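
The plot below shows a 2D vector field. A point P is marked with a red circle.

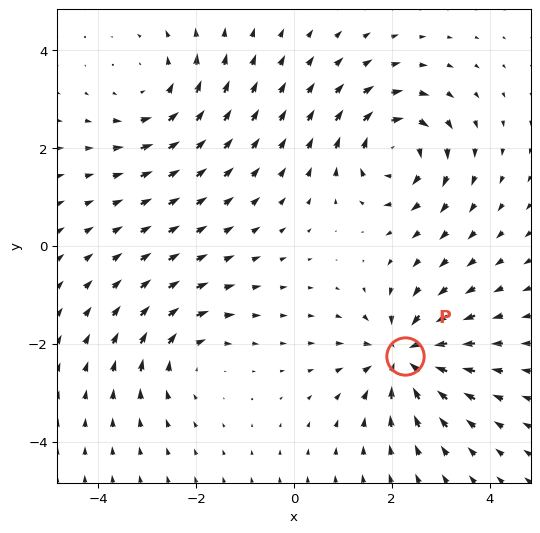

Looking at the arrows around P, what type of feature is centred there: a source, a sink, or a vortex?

At P (2.3, -2.2) the arrows converge inward. Divergence about -5, curl ≈0 — negative divergence with near-zero curl is a sink.

sink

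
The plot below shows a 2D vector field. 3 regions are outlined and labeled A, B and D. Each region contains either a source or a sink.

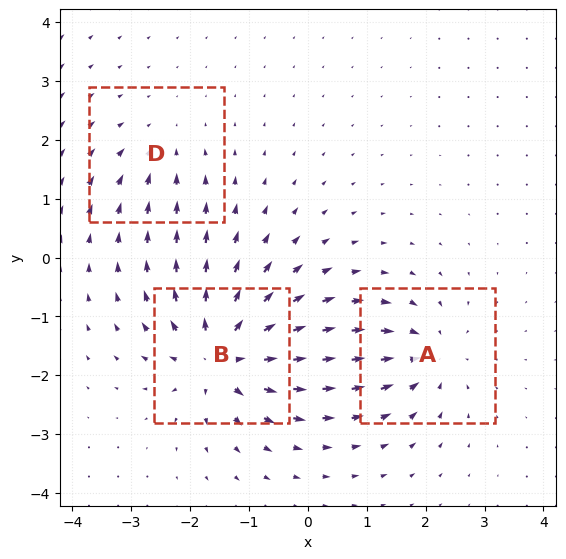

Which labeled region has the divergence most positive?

Divergence at each region's feature centre — A: about -4, B: about +7, D: about -3. Region B is most positive.

B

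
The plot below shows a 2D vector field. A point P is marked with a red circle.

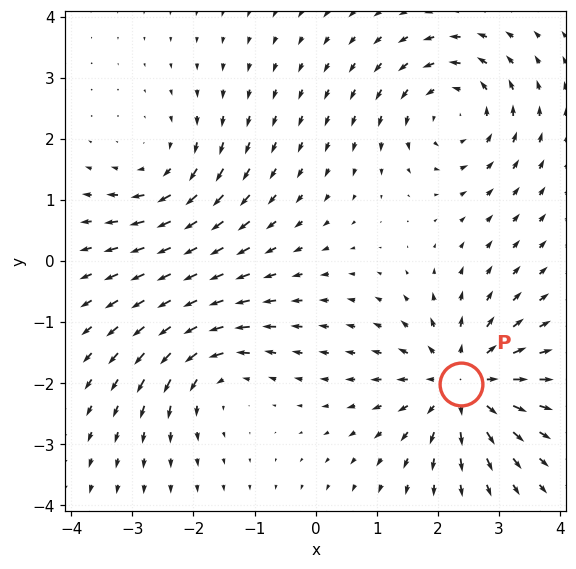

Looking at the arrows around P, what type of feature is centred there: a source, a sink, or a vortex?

source

At P (2.4, -2.0) the arrows spread outward. Divergence about +5, curl ≈0 — positive divergence with near-zero curl is a source.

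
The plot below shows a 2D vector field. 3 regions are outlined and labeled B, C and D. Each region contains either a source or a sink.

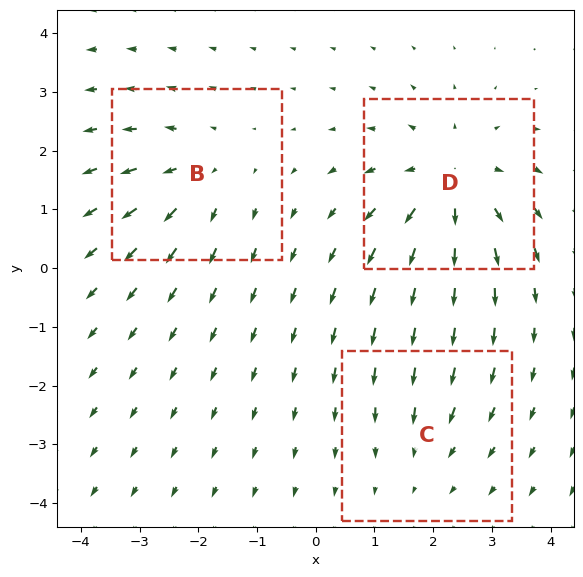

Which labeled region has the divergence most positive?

Divergence at each region's feature centre — B: about +3, C: about -2, D: about +4. Region D is most positive.

D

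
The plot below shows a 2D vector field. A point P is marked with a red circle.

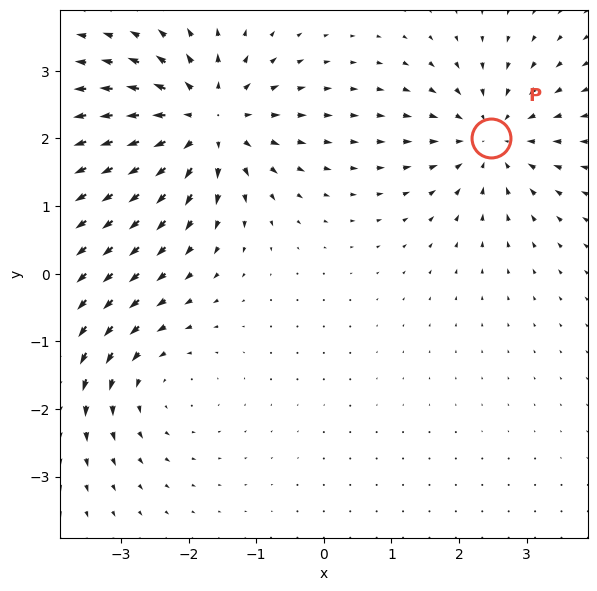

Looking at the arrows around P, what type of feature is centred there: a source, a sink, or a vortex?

sink

At P (2.5, 2.0) the arrows converge inward. Divergence about -4, curl ≈0 — negative divergence with near-zero curl is a sink.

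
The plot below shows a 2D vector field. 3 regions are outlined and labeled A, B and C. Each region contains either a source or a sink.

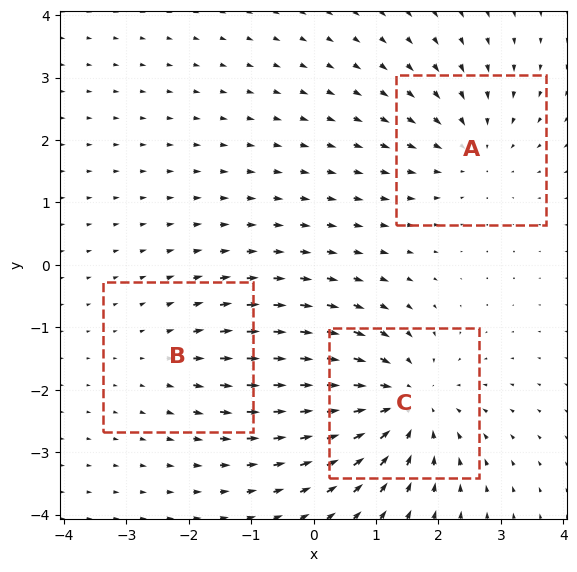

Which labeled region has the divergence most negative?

Divergence at each region's feature centre — A: about -3, B: about +2, C: about -4. Region C is most negative.

C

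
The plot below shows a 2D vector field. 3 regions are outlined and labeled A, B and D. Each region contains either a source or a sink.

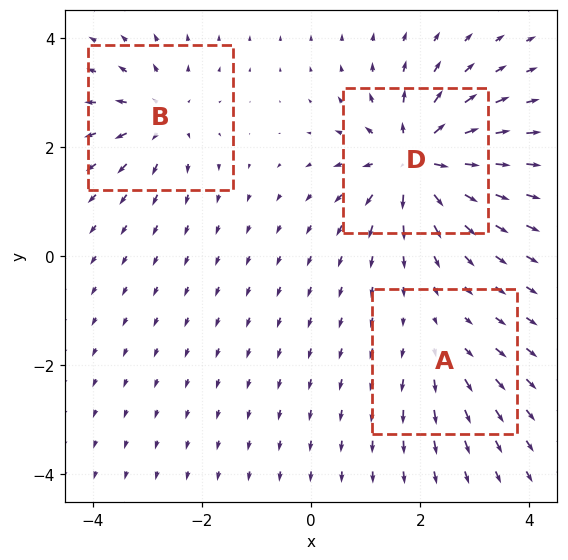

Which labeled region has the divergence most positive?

D

Divergence at each region's feature centre — A: about +2, B: about +4, D: about +7. Region D is most positive.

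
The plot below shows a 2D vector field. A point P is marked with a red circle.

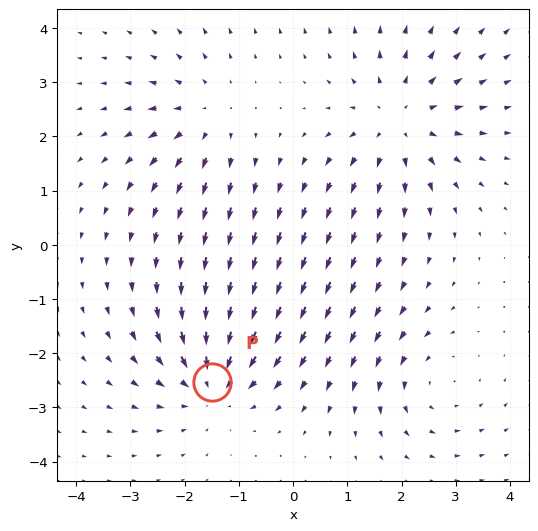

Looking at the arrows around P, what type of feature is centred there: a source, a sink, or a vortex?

At P (-1.5, -2.5) the arrows converge inward. Divergence about -4, curl ≈0 — negative divergence with near-zero curl is a sink.

sink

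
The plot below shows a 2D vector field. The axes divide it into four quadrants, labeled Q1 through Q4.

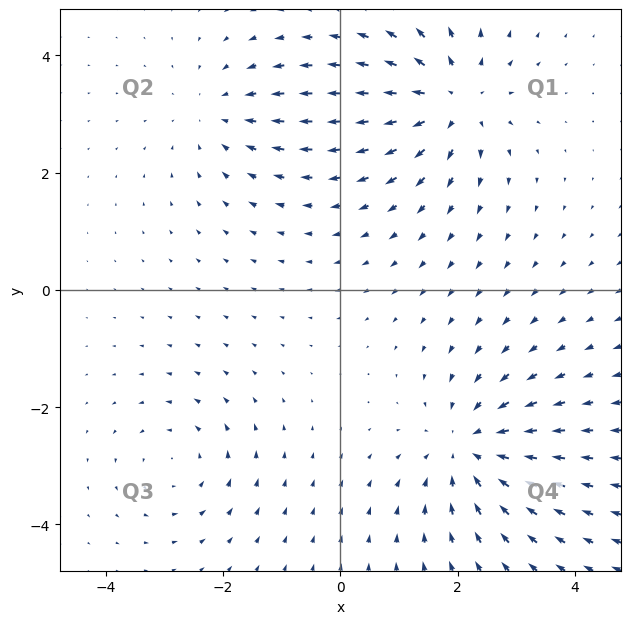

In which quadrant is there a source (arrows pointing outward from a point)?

The source sits at approximately (1.9, 3.2), which lies in quadrant Q1. The divergence there is about +4, positive as expected for a source.

Q1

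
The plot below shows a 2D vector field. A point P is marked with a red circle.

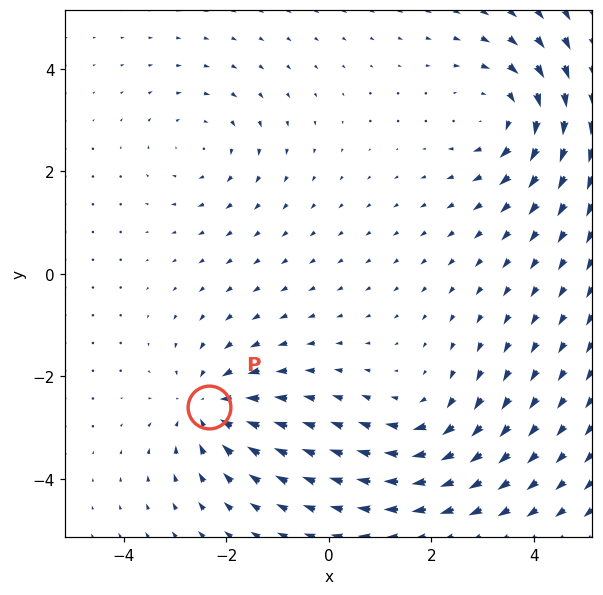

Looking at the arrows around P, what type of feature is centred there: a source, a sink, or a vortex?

sink

At P (-2.3, -2.6) the arrows converge inward. Divergence about -5, curl ≈0 — negative divergence with near-zero curl is a sink.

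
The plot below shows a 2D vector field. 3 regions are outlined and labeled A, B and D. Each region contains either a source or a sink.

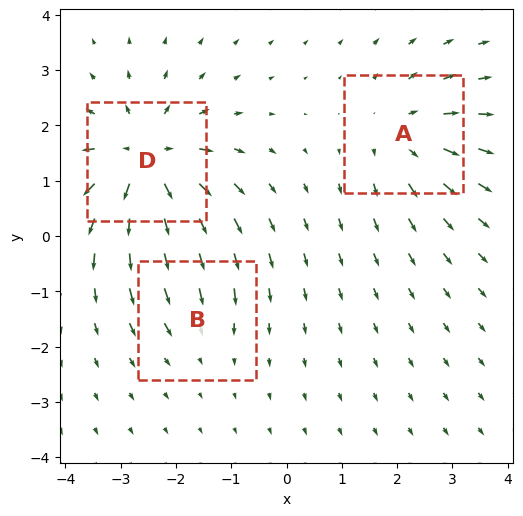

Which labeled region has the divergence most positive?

Divergence at each region's feature centre — A: about +3, B: about -2, D: about +5. Region D is most positive.

D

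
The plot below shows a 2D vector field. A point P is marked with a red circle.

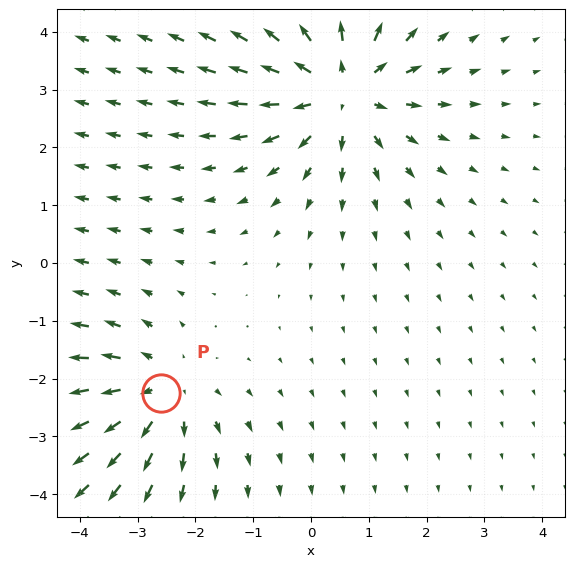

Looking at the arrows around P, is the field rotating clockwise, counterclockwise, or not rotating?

Near P at (-2.6, -2.3) the arrows show no circulation. The curl there is ≈0.

not rotating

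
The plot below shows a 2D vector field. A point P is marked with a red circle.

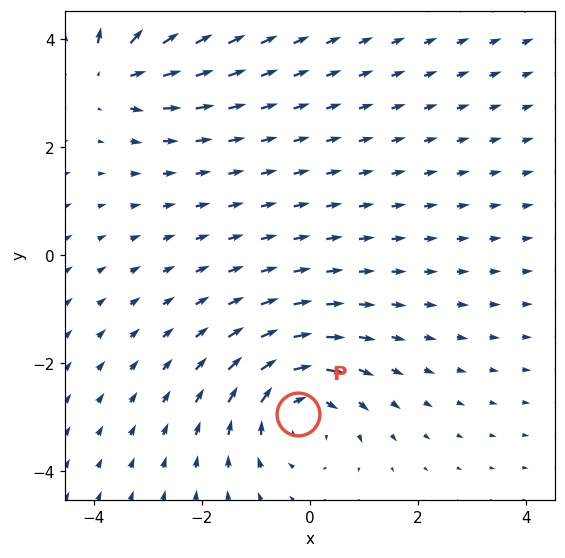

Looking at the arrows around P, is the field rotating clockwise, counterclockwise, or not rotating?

Near P at (-0.2, -2.9) the arrows circulate clockwise. The curl (z-component) there is about -4; negative curl means clockwise rotation.

clockwise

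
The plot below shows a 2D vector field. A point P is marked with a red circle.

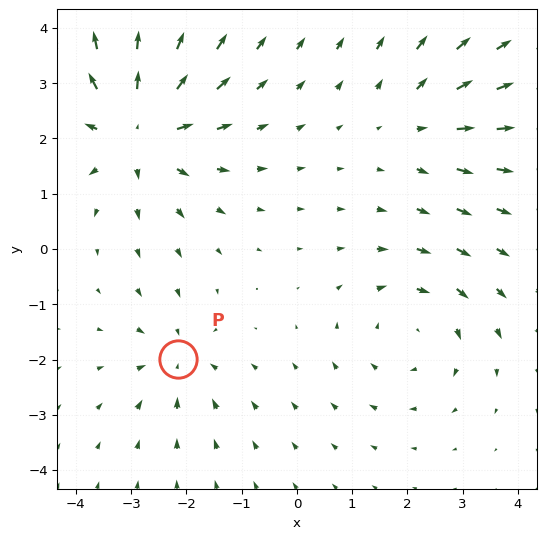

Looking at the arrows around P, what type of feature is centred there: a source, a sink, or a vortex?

At P (-2.2, -2.0) the arrows converge inward. Divergence about -3, curl ≈0 — negative divergence with near-zero curl is a sink.

sink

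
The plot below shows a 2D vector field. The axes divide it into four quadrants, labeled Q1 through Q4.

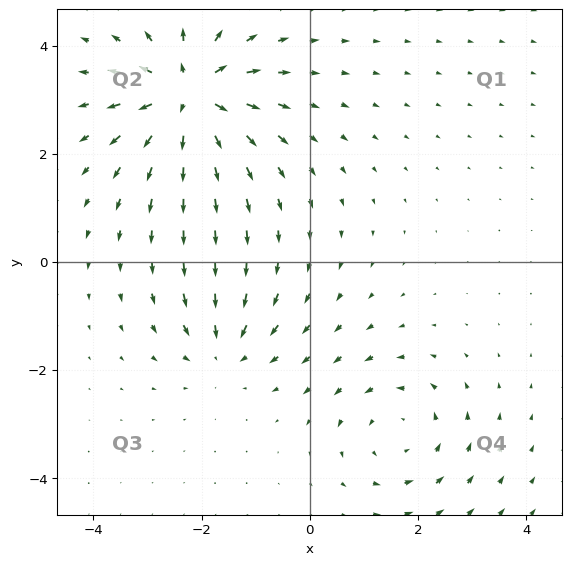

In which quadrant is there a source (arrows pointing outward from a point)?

The source sits at approximately (-2.2, 3.1), which lies in quadrant Q2. The divergence there is about +6, positive as expected for a source.

Q2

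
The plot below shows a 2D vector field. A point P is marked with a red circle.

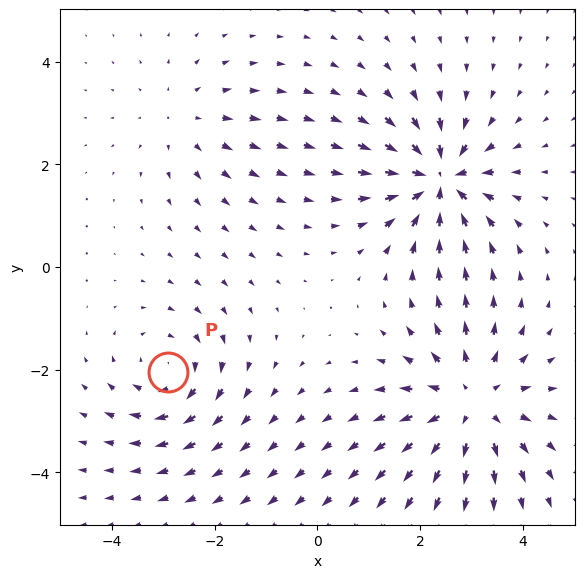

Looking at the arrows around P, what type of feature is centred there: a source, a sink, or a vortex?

At P (-2.9, -2.0) the arrows circulate clockwise. Divergence ≈0, curl about -3 — near-zero divergence with nonzero curl is a vortex.

vortex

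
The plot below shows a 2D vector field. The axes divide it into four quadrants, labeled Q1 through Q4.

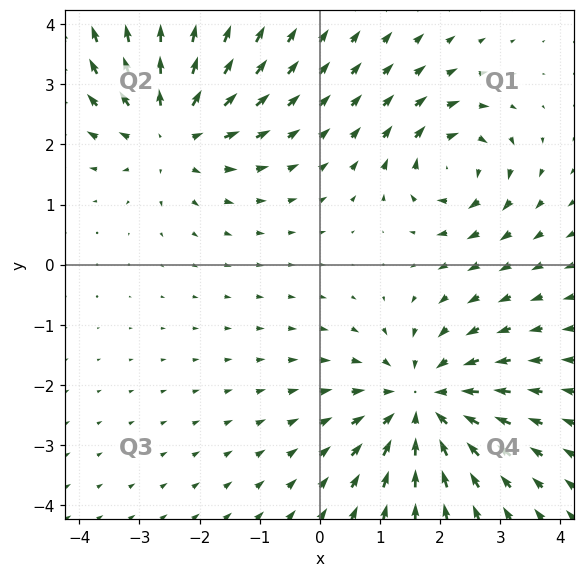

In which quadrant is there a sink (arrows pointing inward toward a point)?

Q4

The sink sits at approximately (1.7, -2.3), which lies in quadrant Q4. The divergence there is about -4, negative as expected for a sink.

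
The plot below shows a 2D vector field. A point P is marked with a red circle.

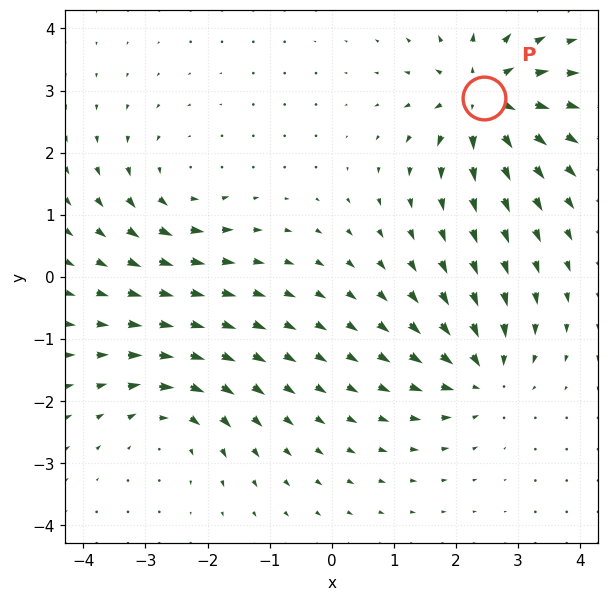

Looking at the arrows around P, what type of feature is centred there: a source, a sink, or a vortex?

source

At P (2.5, 2.9) the arrows spread outward. Divergence about +6, curl ≈0 — positive divergence with near-zero curl is a source.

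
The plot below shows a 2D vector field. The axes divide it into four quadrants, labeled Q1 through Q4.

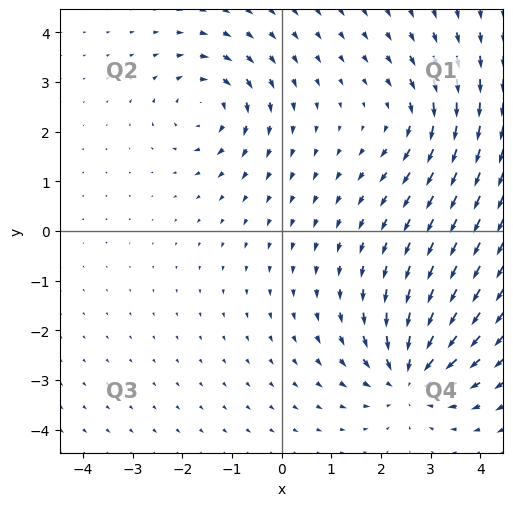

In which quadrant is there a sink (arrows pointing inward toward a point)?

Q4

The sink sits at approximately (2.6, -2.9), which lies in quadrant Q4. The divergence there is about -4, negative as expected for a sink.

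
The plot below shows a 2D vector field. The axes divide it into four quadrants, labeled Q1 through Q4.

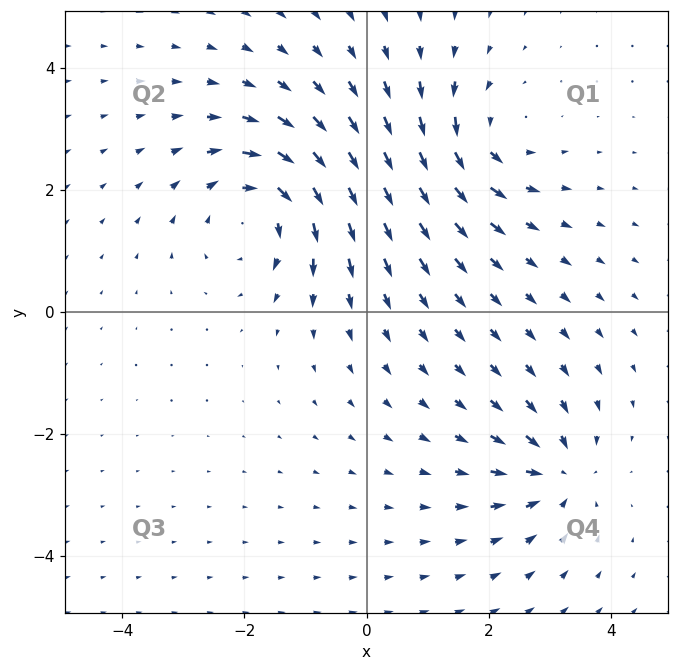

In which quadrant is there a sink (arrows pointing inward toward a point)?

The sink sits at approximately (3.1, -2.6), which lies in quadrant Q4. The divergence there is about -4, negative as expected for a sink.

Q4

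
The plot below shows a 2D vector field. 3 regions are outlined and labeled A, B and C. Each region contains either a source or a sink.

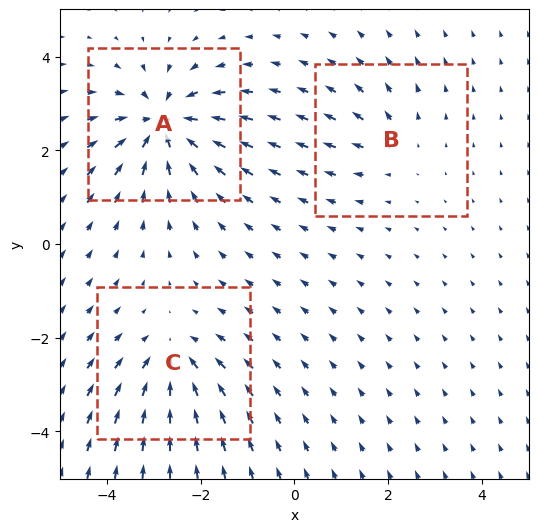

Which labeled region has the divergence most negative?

A

Divergence at each region's feature centre — A: about -6, B: about +2, C: about -4. Region A is most negative.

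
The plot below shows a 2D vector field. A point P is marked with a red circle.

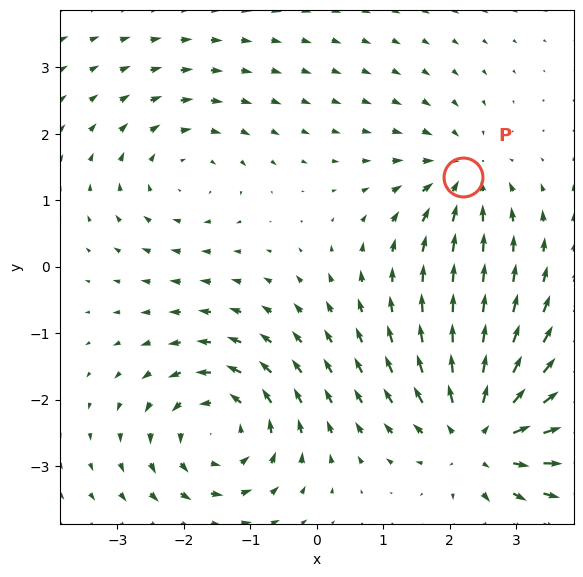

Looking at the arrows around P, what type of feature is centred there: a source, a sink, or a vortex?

At P (2.2, 1.4) the arrows converge inward. Divergence about -4, curl ≈0 — negative divergence with near-zero curl is a sink.

sink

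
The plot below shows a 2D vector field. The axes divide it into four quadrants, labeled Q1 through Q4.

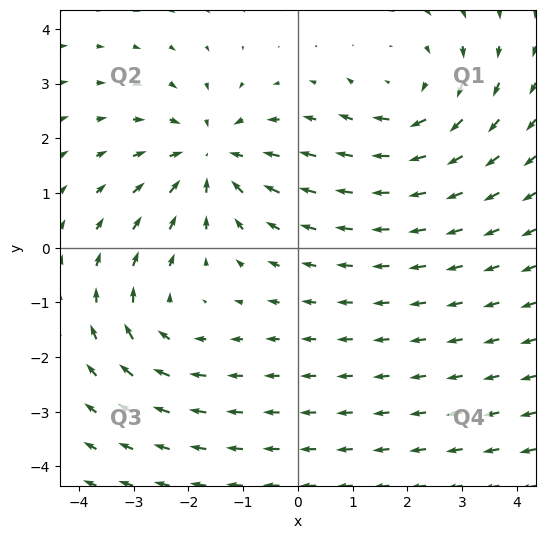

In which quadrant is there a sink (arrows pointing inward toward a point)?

Q2

The sink sits at approximately (-1.6, 1.7), which lies in quadrant Q2. The divergence there is about -4, negative as expected for a sink.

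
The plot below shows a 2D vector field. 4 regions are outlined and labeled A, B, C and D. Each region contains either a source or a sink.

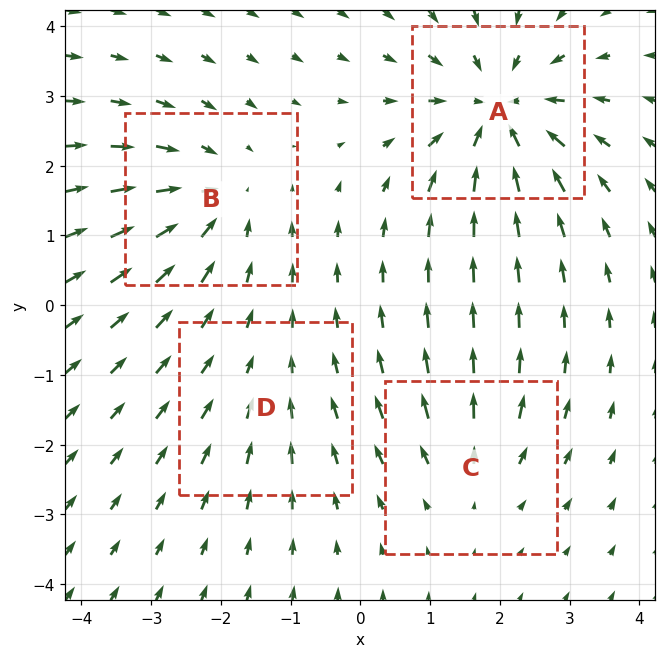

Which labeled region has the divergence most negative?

Divergence at each region's feature centre — A: about -7, B: about -5, C: about +3, D: about -2. Region A is most negative.

A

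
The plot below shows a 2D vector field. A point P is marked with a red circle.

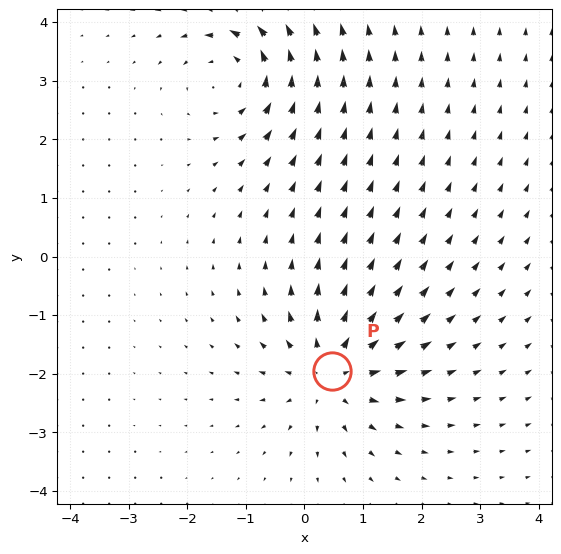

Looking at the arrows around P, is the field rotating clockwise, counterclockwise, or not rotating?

Near P at (0.5, -2.0) the arrows show no circulation. The curl there is ≈0.

not rotating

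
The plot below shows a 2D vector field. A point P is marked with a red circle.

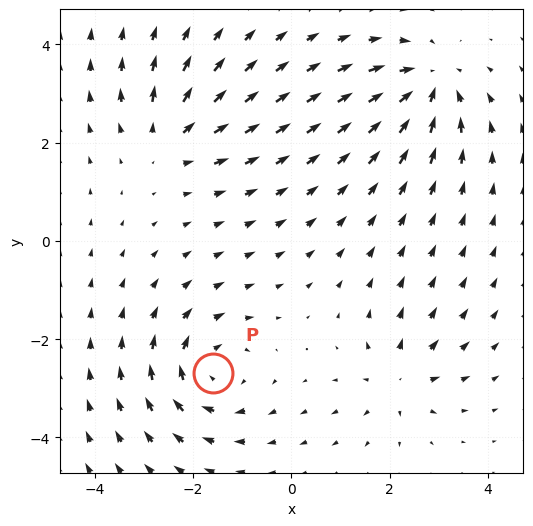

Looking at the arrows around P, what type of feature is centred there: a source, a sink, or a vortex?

At P (-1.6, -2.7) the arrows circulate clockwise. Divergence ≈0, curl about -4 — near-zero divergence with nonzero curl is a vortex.

vortex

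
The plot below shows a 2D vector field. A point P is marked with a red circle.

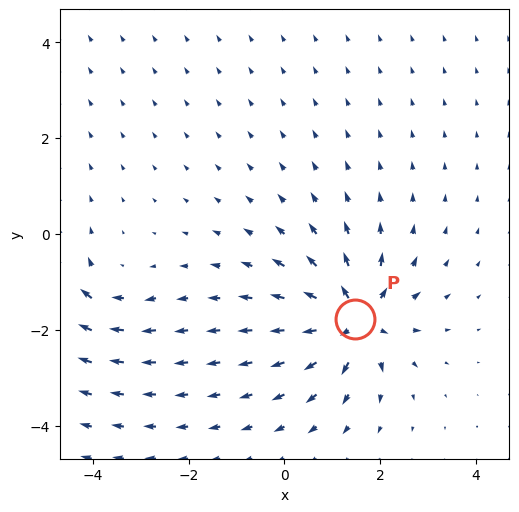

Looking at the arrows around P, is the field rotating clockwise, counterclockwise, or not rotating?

not rotating

Near P at (1.5, -1.8) the arrows show no circulation. The curl there is ≈0.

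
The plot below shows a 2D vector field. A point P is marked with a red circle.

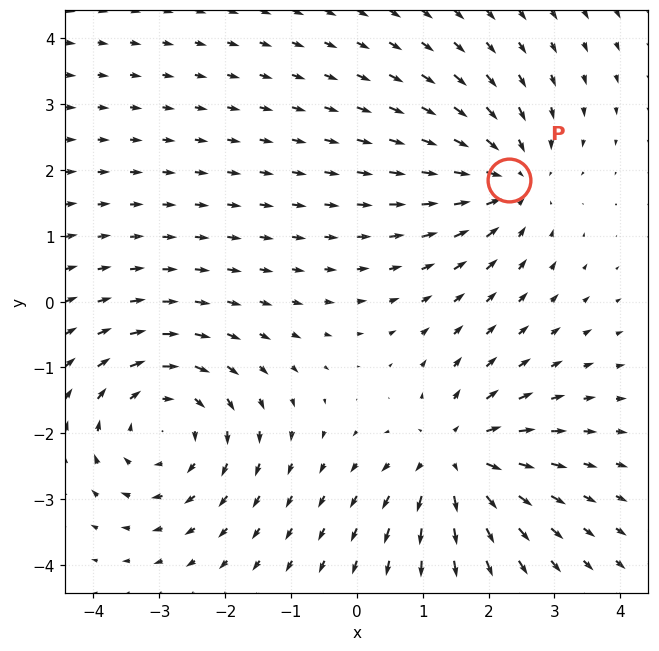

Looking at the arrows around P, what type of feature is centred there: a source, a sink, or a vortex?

At P (2.3, 1.8) the arrows converge inward. Divergence about -3, curl ≈0 — negative divergence with near-zero curl is a sink.

sink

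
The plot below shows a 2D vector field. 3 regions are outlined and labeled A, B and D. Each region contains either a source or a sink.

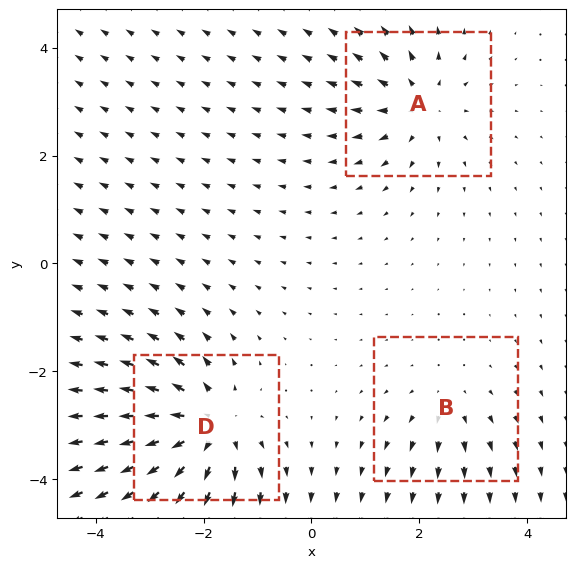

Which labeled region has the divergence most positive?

D

Divergence at each region's feature centre — A: about +4, B: about +2, D: about +5. Region D is most positive.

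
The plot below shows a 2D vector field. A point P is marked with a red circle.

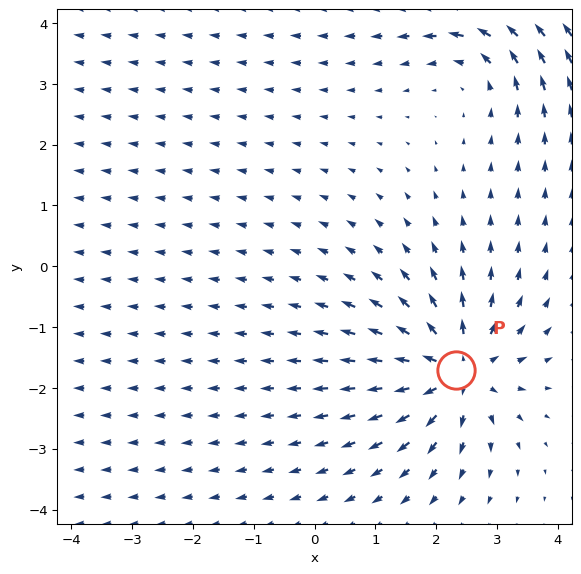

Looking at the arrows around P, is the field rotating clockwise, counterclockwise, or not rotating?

not rotating

Near P at (2.3, -1.7) the arrows show no circulation. The curl there is ≈0.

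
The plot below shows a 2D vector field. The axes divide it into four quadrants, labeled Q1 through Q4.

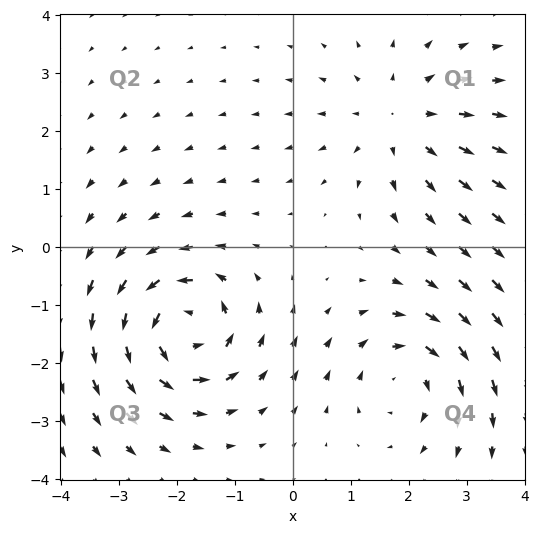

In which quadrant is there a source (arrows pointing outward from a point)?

The source sits at approximately (1.9, 2.2), which lies in quadrant Q1. The divergence there is about +3, positive as expected for a source.

Q1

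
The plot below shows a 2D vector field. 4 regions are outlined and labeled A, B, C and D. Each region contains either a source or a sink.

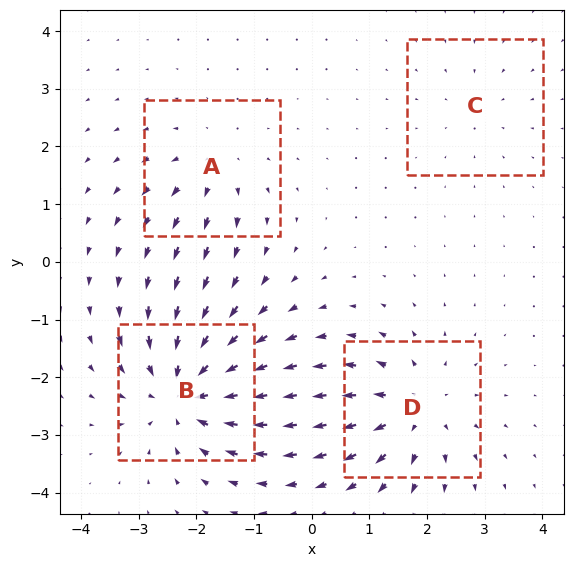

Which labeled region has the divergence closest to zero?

Divergence at each region's feature centre — A: about +3, B: about -7, C: about -2, D: about +5. Region C is closest to zero.

C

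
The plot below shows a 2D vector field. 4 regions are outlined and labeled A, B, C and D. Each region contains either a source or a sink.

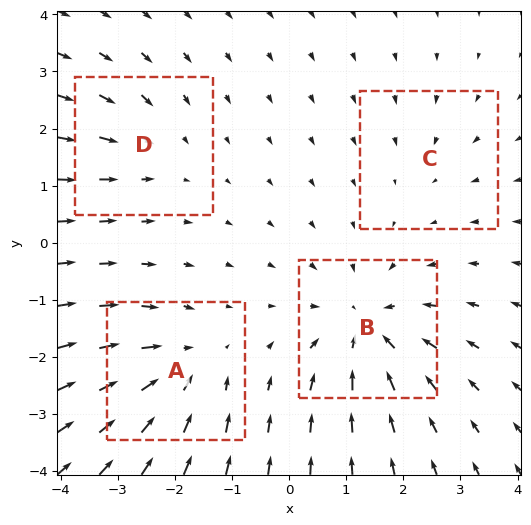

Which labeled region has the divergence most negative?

B

Divergence at each region's feature centre — A: about -5, B: about -6, C: about -2, D: about -3. Region B is most negative.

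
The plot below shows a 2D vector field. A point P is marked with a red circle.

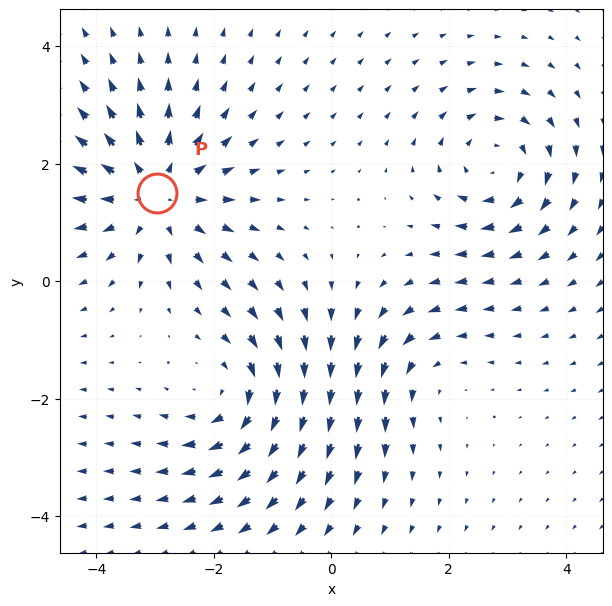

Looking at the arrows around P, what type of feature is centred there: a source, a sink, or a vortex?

source

At P (-3.0, 1.5) the arrows spread outward. Divergence about +4, curl ≈0 — positive divergence with near-zero curl is a source.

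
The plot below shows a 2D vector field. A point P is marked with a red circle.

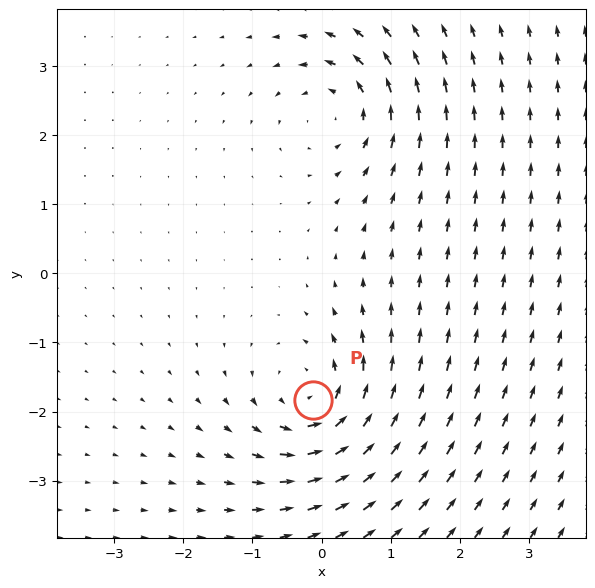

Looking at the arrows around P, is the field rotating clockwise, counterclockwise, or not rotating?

Near P at (-0.1, -1.8) the arrows circulate counterclockwise. The curl (z-component) there is about +6; positive curl means counterclockwise rotation.

counterclockwise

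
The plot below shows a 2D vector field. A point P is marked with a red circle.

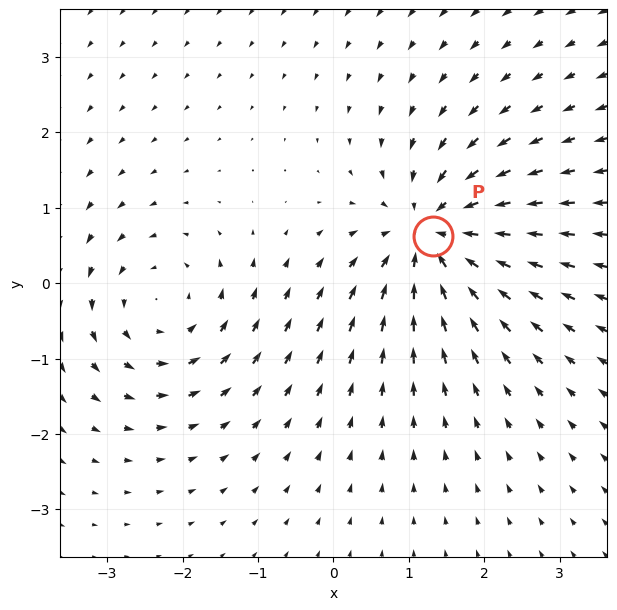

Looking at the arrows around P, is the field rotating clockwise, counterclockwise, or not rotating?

Near P at (1.3, 0.6) the arrows show no circulation. The curl there is ≈0.

not rotating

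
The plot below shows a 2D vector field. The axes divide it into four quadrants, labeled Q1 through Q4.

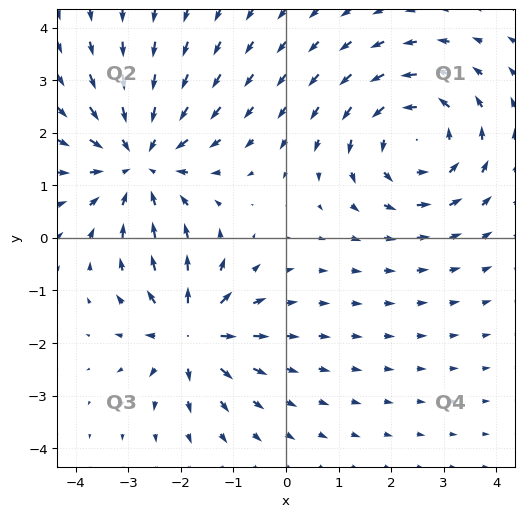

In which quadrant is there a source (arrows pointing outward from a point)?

Q3

The source sits at approximately (-1.8, -1.8), which lies in quadrant Q3. The divergence there is about +5, positive as expected for a source.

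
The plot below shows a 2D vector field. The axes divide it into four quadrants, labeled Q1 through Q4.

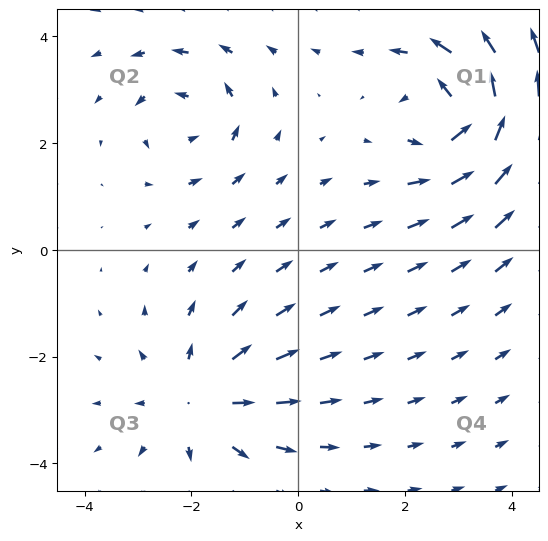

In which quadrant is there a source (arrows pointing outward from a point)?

The source sits at approximately (-1.8, -2.8), which lies in quadrant Q3. The divergence there is about +3, positive as expected for a source.

Q3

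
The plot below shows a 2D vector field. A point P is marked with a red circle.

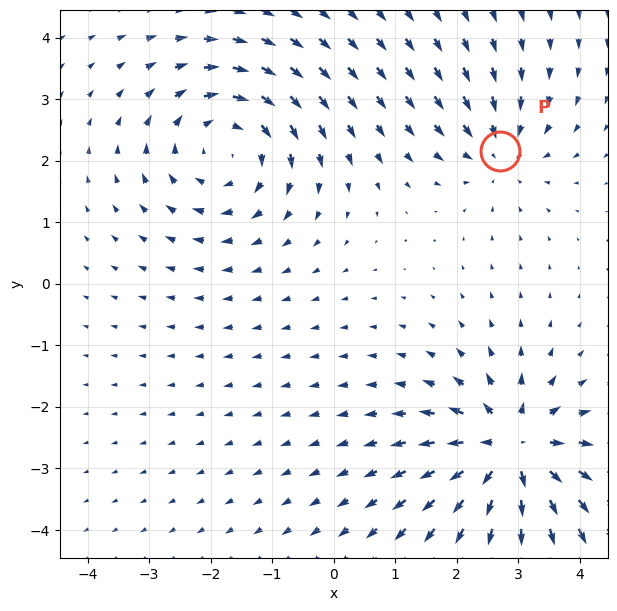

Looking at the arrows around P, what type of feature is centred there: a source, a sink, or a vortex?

sink

At P (2.7, 2.2) the arrows converge inward. Divergence about -3, curl ≈0 — negative divergence with near-zero curl is a sink.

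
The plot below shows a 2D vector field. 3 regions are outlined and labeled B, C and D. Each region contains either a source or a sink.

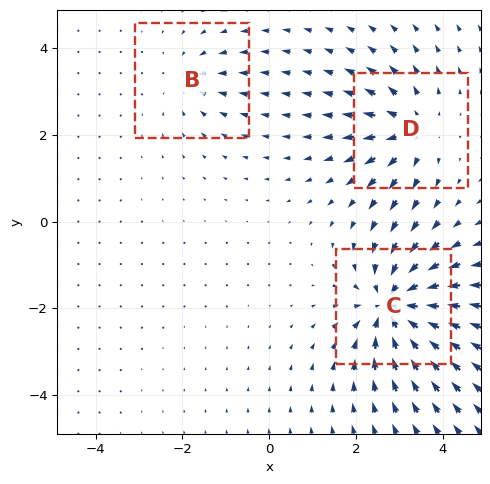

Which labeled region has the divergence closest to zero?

Divergence at each region's feature centre — B: about -2, C: about -6, D: about +4. Region B is closest to zero.

B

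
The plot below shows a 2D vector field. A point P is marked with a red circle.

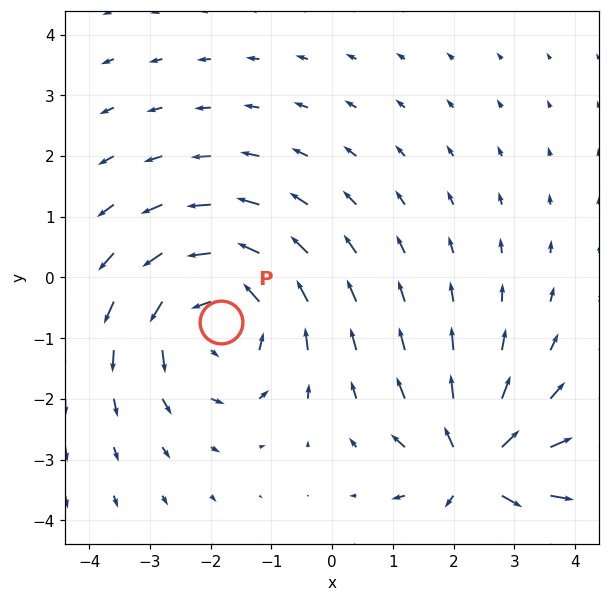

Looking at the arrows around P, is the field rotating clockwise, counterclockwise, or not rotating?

Near P at (-1.8, -0.7) the arrows circulate counterclockwise. The curl (z-component) there is about +4; positive curl means counterclockwise rotation.

counterclockwise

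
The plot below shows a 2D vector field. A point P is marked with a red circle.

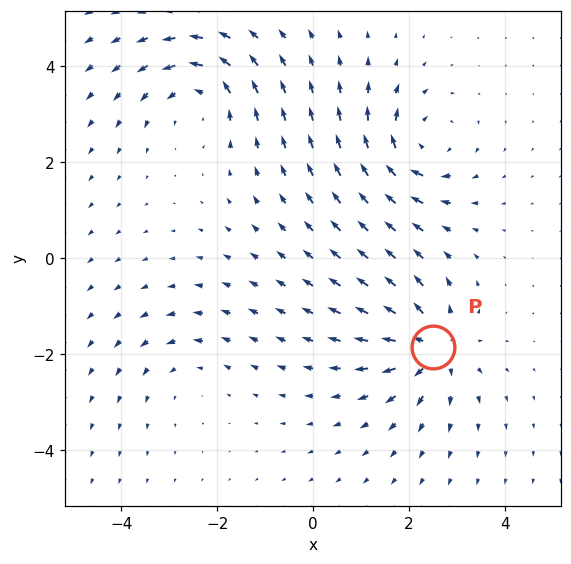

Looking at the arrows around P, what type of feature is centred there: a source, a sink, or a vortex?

source

At P (2.5, -1.8) the arrows spread outward. Divergence about +6, curl ≈0 — positive divergence with near-zero curl is a source.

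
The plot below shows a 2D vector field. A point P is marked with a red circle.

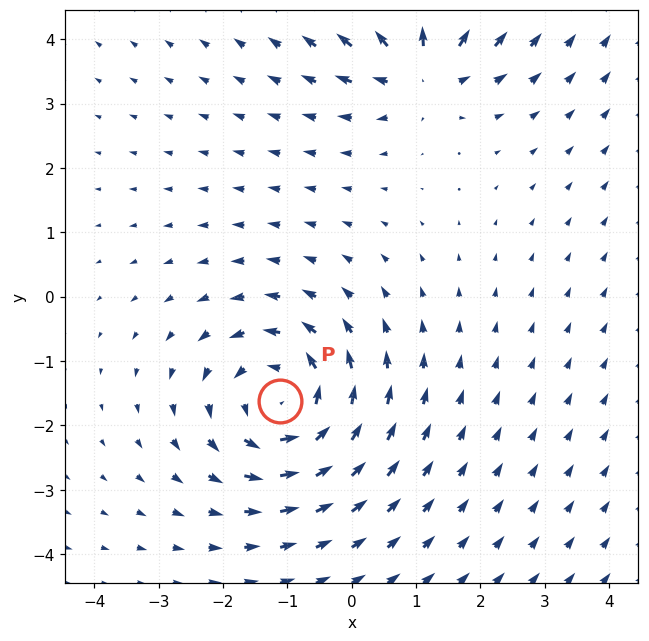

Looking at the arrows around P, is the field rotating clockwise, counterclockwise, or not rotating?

Near P at (-1.1, -1.6) the arrows circulate counterclockwise. The curl (z-component) there is about +4; positive curl means counterclockwise rotation.

counterclockwise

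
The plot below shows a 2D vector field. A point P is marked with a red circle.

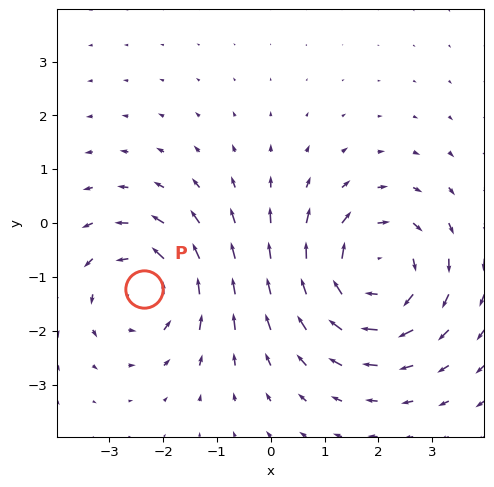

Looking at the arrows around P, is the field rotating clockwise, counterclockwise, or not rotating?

counterclockwise

Near P at (-2.4, -1.2) the arrows circulate counterclockwise. The curl (z-component) there is about +3; positive curl means counterclockwise rotation.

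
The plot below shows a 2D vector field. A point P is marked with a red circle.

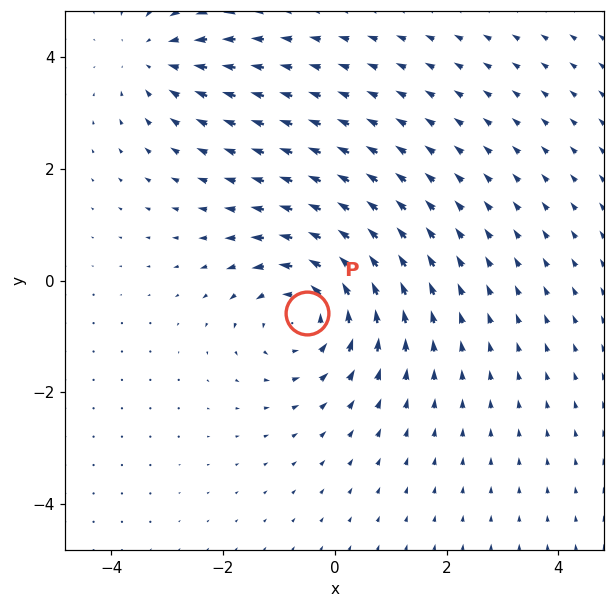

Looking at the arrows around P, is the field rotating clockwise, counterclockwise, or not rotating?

Near P at (-0.5, -0.6) the arrows circulate counterclockwise. The curl (z-component) there is about +4; positive curl means counterclockwise rotation.

counterclockwise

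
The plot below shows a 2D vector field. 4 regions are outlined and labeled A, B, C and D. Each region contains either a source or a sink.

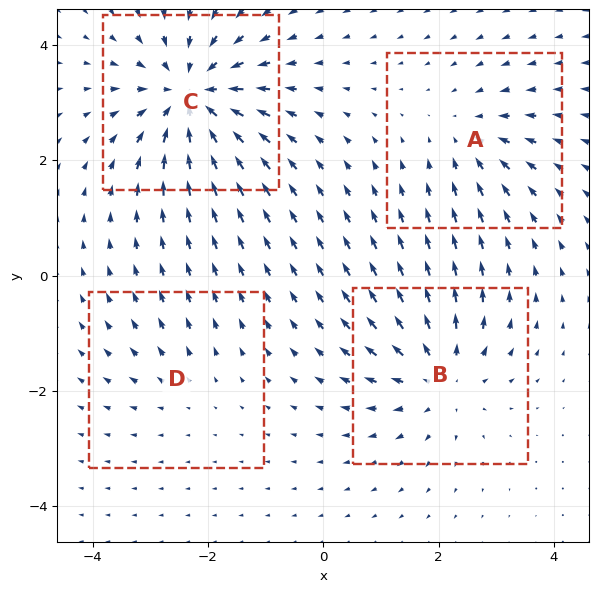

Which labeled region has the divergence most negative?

C

Divergence at each region's feature centre — A: about -4, B: about +5, C: about -7, D: about +2. Region C is most negative.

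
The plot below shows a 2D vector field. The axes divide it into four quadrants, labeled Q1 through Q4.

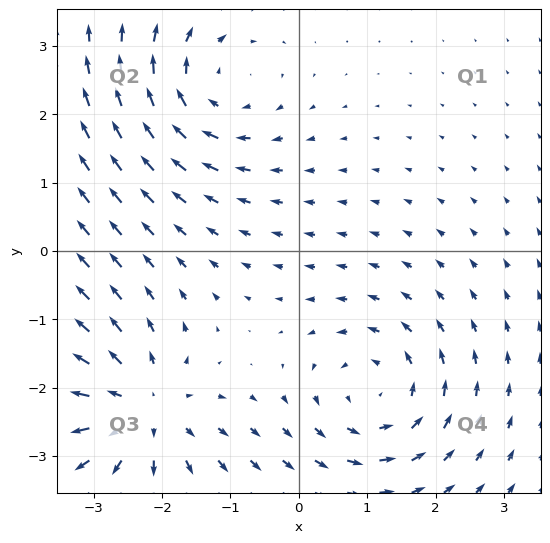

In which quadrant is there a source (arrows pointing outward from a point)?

Q3

The source sits at approximately (-2.3, -2.3), which lies in quadrant Q3. The divergence there is about +5, positive as expected for a source.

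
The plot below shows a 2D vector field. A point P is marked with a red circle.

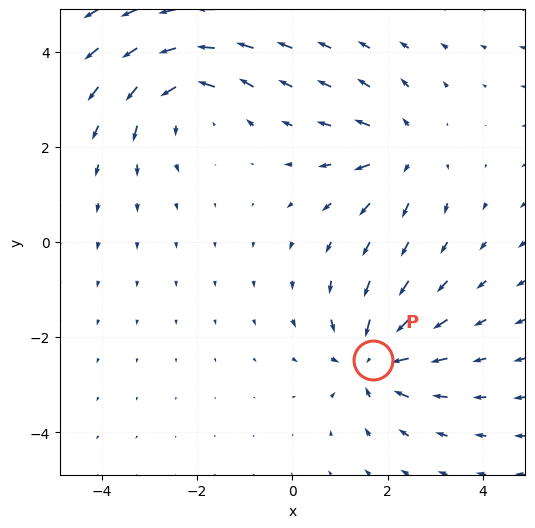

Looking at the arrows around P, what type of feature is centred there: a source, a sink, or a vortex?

At P (1.7, -2.5) the arrows converge inward. Divergence about -5, curl ≈0 — negative divergence with near-zero curl is a sink.

sink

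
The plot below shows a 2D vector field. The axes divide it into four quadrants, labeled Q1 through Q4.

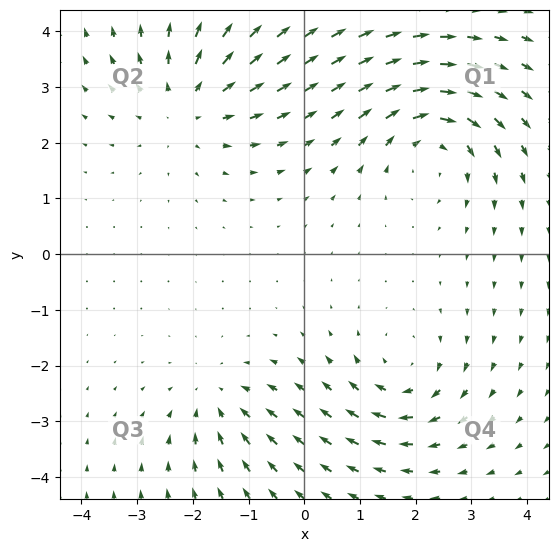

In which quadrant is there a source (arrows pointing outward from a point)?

The source sits at approximately (-2.1, 2.7), which lies in quadrant Q2. The divergence there is about +4, positive as expected for a source.

Q2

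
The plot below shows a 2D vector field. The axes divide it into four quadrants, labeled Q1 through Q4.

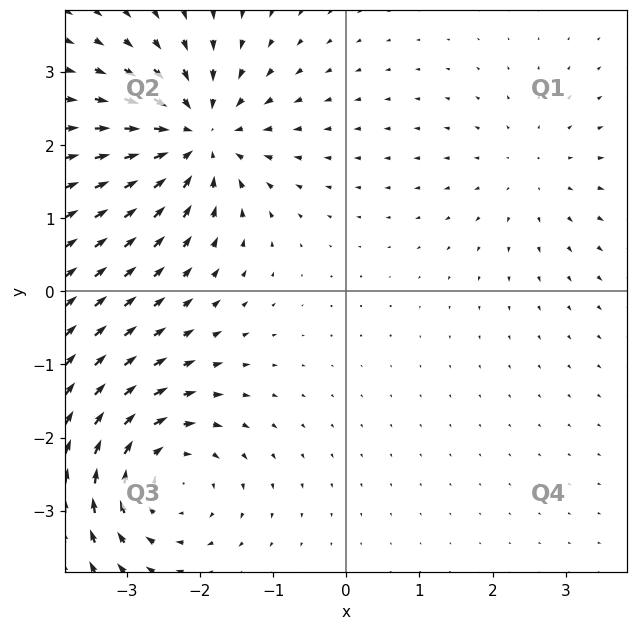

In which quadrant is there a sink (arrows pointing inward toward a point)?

Q2

The sink sits at approximately (-2.0, 2.1), which lies in quadrant Q2. The divergence there is about -5, negative as expected for a sink.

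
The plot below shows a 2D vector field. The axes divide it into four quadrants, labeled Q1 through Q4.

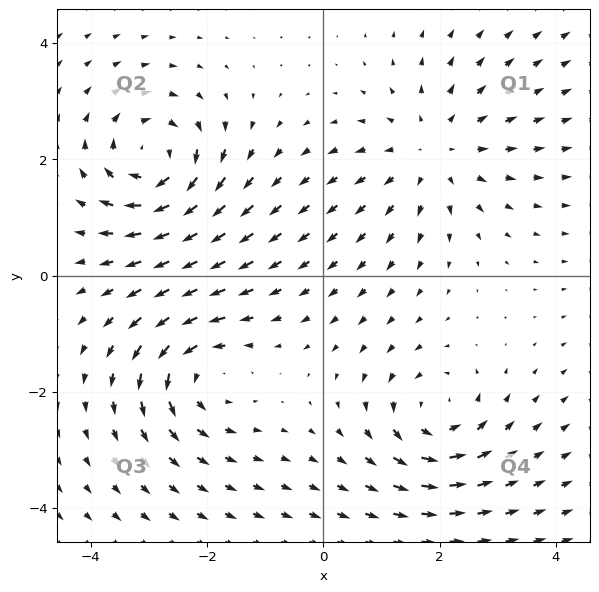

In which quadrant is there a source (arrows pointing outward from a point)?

Q1

The source sits at approximately (1.9, 2.1), which lies in quadrant Q1. The divergence there is about +3, positive as expected for a source.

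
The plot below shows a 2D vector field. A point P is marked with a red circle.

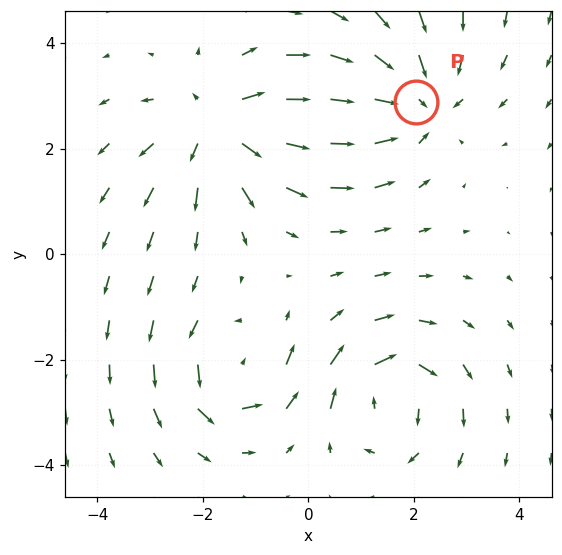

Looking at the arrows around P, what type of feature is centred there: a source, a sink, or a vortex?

At P (2.0, 2.9) the arrows converge inward. Divergence about -4, curl ≈0 — negative divergence with near-zero curl is a sink.

sink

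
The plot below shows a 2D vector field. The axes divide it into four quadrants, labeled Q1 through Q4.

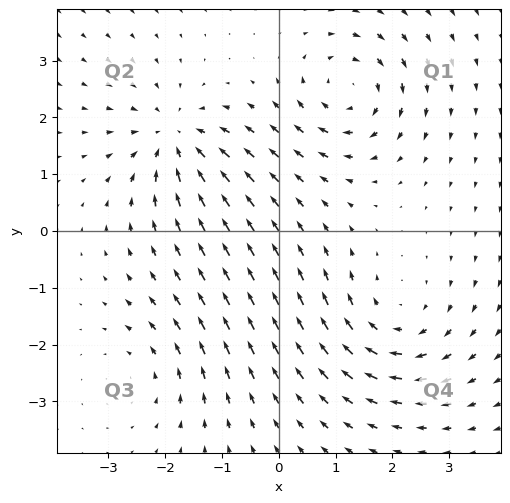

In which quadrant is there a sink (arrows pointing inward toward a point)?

The sink sits at approximately (-1.8, 1.6), which lies in quadrant Q2. The divergence there is about -5, negative as expected for a sink.

Q2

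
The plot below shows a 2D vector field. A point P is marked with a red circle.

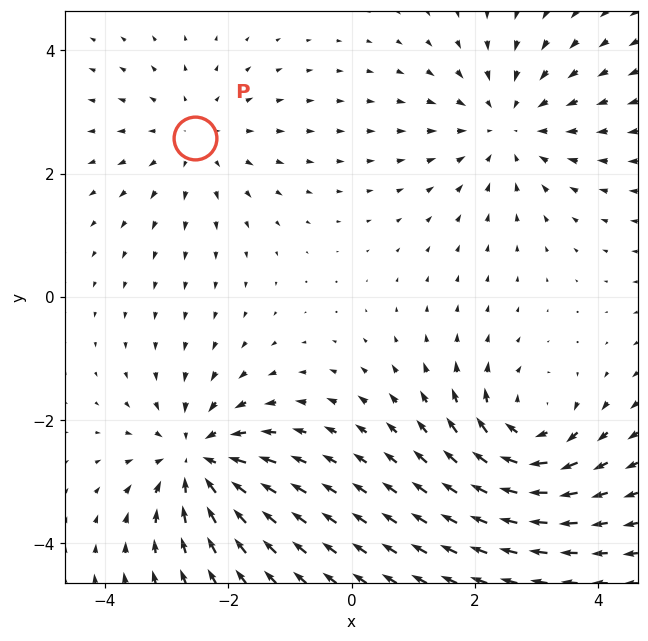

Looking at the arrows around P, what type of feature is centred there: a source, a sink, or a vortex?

source

At P (-2.5, 2.6) the arrows spread outward. Divergence about +3, curl ≈0 — positive divergence with near-zero curl is a source.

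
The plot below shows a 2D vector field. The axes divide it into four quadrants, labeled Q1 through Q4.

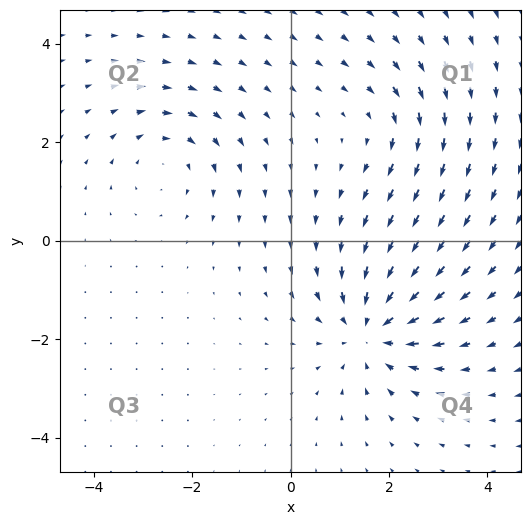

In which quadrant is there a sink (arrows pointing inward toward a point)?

Q4

The sink sits at approximately (1.6, -1.8), which lies in quadrant Q4. The divergence there is about -4, negative as expected for a sink.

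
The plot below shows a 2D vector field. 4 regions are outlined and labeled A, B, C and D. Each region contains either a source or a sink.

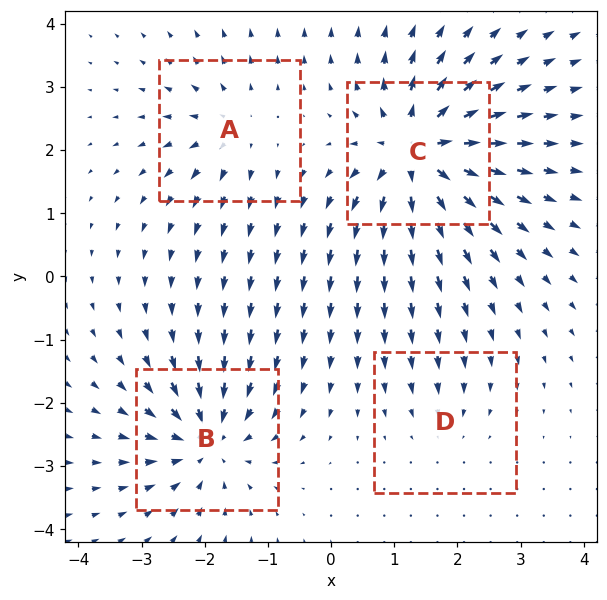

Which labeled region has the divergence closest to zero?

D

Divergence at each region's feature centre — A: about +4, B: about -6, C: about +9, D: about -2. Region D is closest to zero.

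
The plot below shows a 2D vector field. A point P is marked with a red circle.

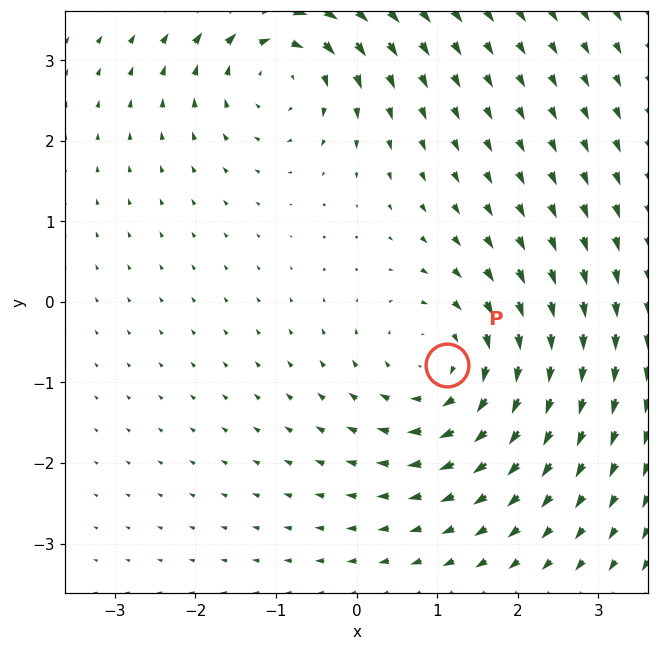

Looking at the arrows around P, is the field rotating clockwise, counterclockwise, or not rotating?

clockwise

Near P at (1.1, -0.8) the arrows circulate clockwise. The curl (z-component) there is about -4; negative curl means clockwise rotation.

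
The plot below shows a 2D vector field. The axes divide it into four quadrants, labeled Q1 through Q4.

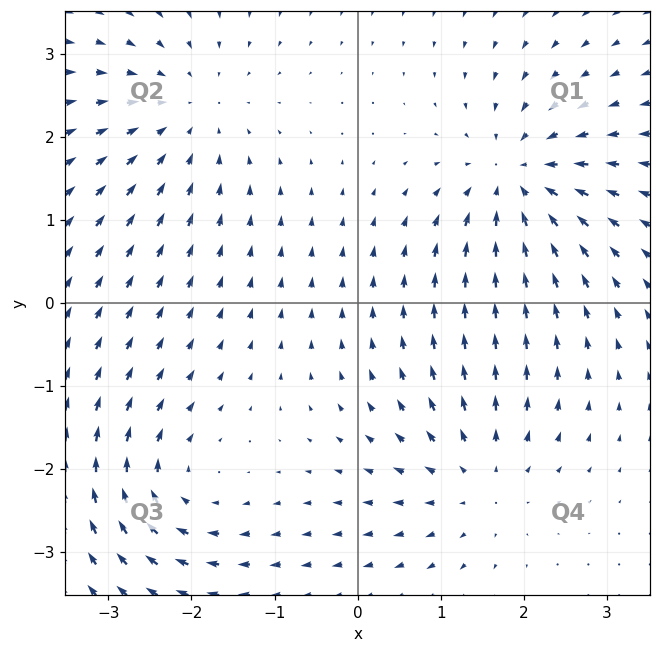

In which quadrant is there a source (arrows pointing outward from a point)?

The source sits at approximately (1.5, -2.1), which lies in quadrant Q4. The divergence there is about +4, positive as expected for a source.

Q4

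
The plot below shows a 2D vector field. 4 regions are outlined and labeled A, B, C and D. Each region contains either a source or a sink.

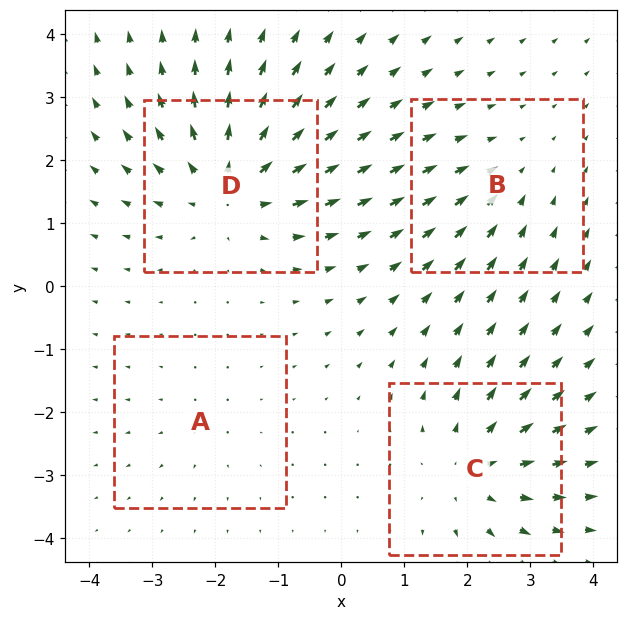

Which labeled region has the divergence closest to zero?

Divergence at each region's feature centre — A: about +2, B: about -3, C: about +5, D: about +6. Region A is closest to zero.

A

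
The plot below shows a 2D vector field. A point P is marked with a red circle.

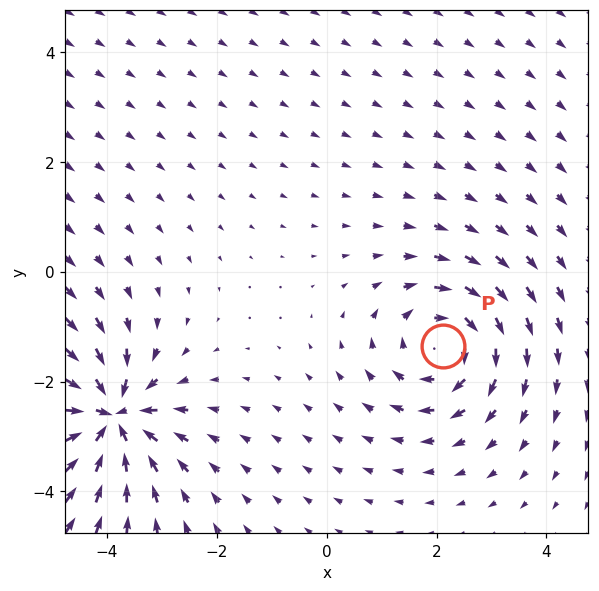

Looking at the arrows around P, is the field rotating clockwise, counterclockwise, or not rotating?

clockwise

Near P at (2.1, -1.3) the arrows circulate clockwise. The curl (z-component) there is about -4; negative curl means clockwise rotation.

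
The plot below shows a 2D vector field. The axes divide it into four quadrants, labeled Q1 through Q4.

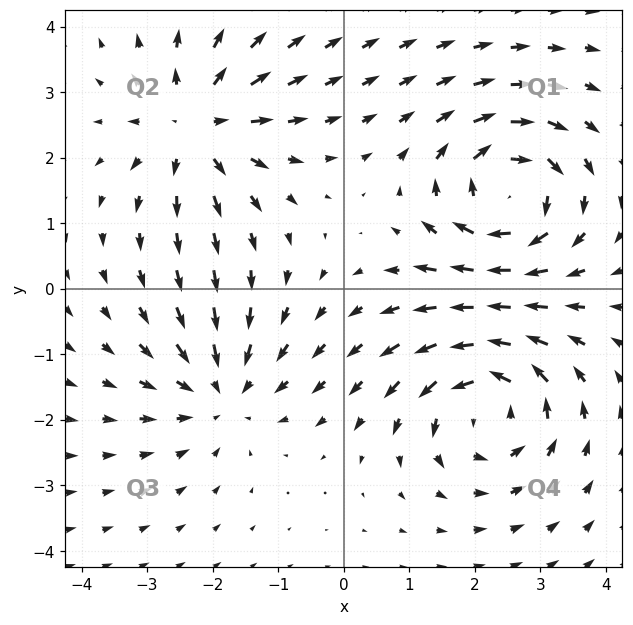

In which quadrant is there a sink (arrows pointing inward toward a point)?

Q3

The sink sits at approximately (-1.9, -1.6), which lies in quadrant Q3. The divergence there is about -3, negative as expected for a sink.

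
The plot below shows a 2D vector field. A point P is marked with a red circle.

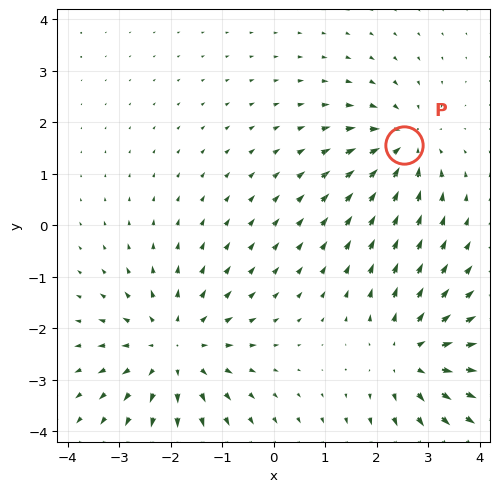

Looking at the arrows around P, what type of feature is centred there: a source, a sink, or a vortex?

At P (2.5, 1.6) the arrows converge inward. Divergence about -4, curl ≈0 — negative divergence with near-zero curl is a sink.

sink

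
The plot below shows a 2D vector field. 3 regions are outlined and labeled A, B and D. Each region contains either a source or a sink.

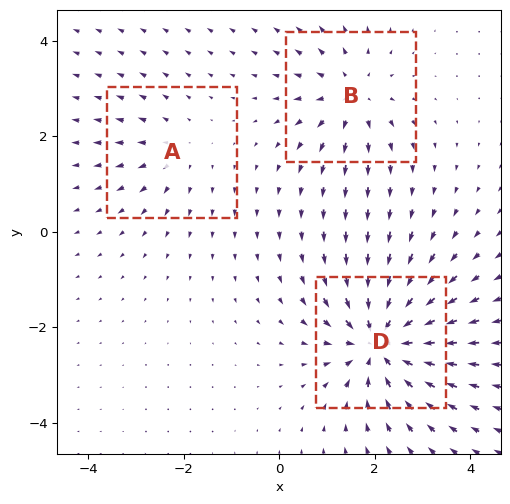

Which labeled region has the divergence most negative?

Divergence at each region's feature centre — A: about +2, B: about +4, D: about -6. Region D is most negative.

D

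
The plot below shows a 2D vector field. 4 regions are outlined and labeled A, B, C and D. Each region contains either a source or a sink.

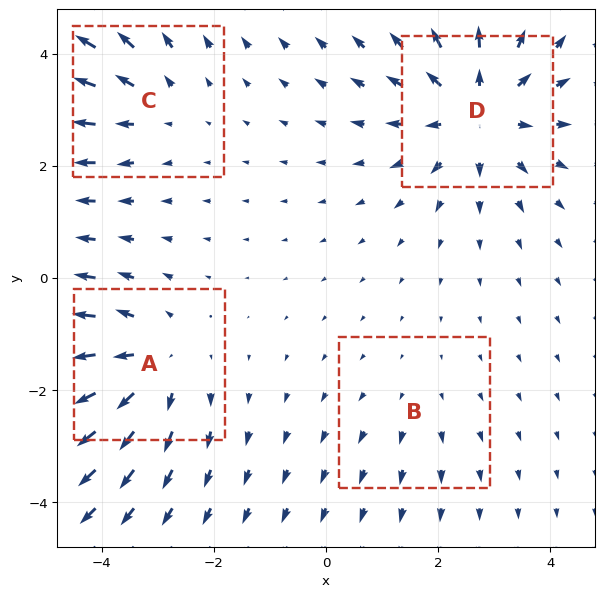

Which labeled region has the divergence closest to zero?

B

Divergence at each region's feature centre — A: about +5, B: about +2, C: about +3, D: about +6. Region B is closest to zero.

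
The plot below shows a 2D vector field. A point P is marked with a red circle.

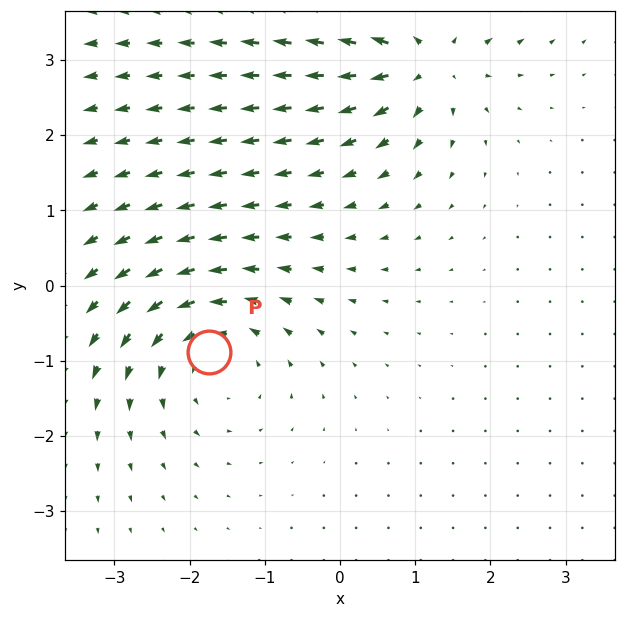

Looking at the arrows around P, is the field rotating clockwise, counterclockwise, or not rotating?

counterclockwise

Near P at (-1.7, -0.9) the arrows circulate counterclockwise. The curl (z-component) there is about +3; positive curl means counterclockwise rotation.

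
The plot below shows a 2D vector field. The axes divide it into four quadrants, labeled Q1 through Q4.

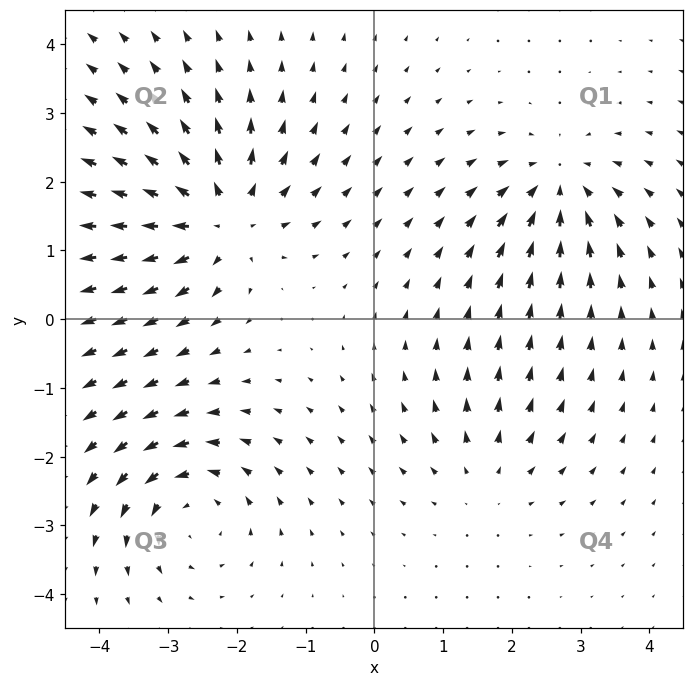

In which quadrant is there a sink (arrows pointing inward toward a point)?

The sink sits at approximately (2.7, 1.9), which lies in quadrant Q1. The divergence there is about -4, negative as expected for a sink.

Q1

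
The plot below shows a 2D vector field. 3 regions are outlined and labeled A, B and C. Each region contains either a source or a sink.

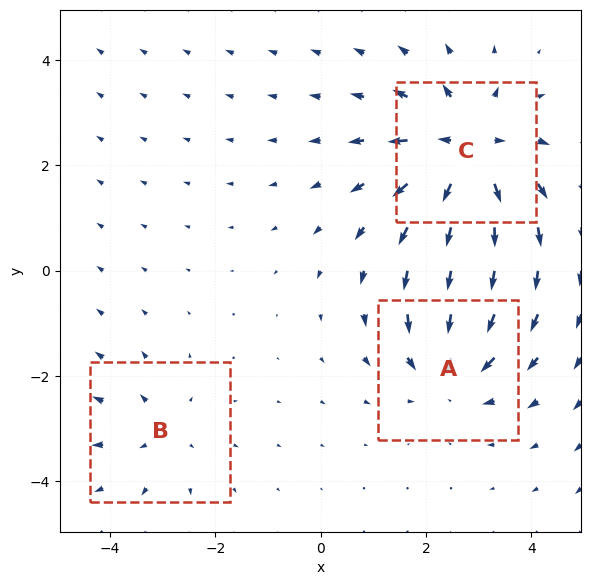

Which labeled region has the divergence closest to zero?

B

Divergence at each region's feature centre — A: about -3, B: about +2, C: about +5. Region B is closest to zero.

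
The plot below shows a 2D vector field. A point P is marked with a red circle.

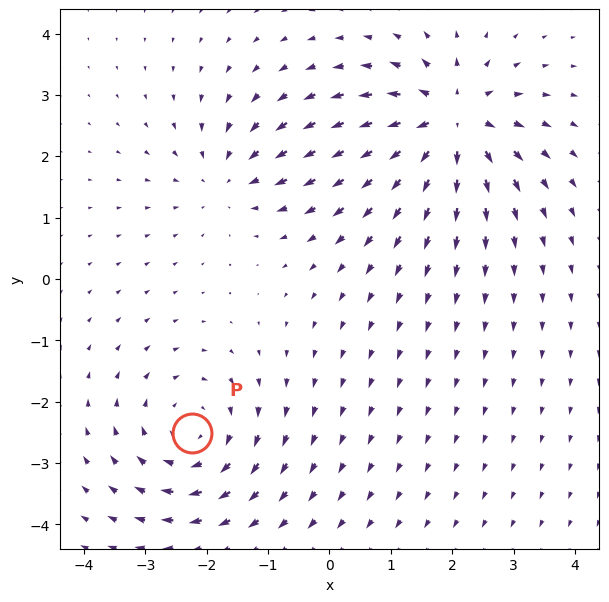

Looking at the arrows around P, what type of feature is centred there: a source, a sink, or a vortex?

At P (-2.2, -2.5) the arrows circulate clockwise. Divergence ≈0, curl about -4 — near-zero divergence with nonzero curl is a vortex.

vortex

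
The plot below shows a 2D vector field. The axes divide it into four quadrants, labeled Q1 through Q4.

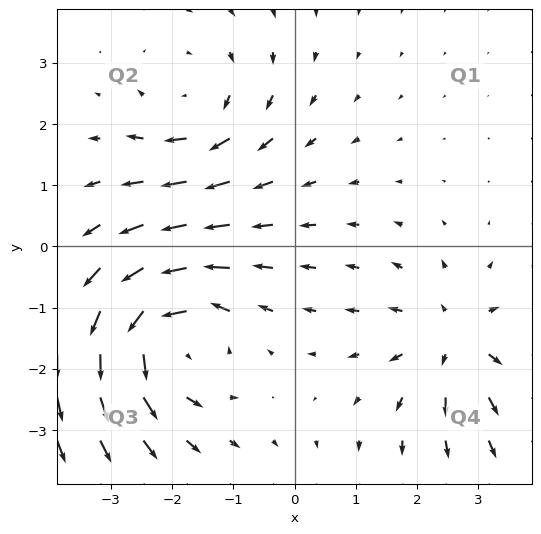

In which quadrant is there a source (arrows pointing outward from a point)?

The source sits at approximately (2.6, -1.5), which lies in quadrant Q4. The divergence there is about +3, positive as expected for a source.

Q4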